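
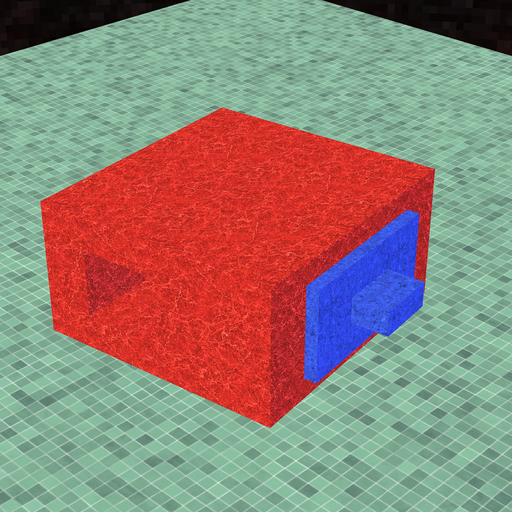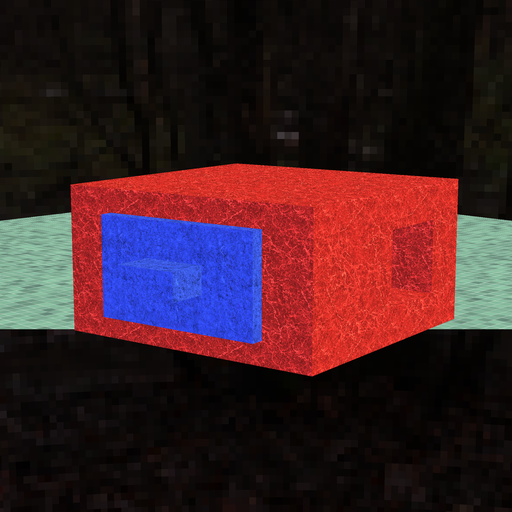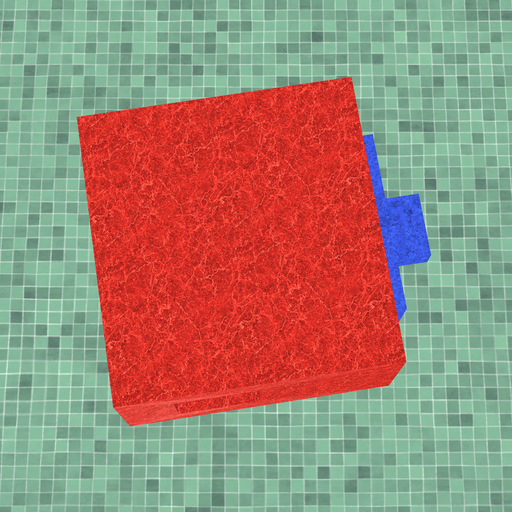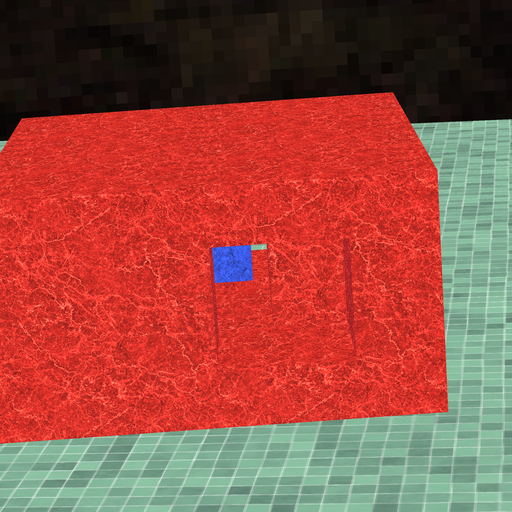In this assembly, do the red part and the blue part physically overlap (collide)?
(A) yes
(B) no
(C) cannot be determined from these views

(B) no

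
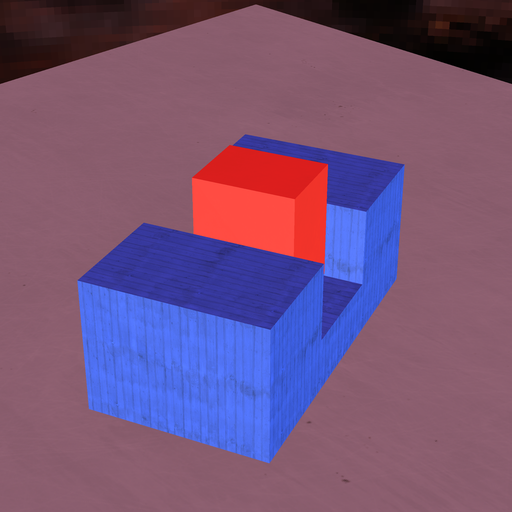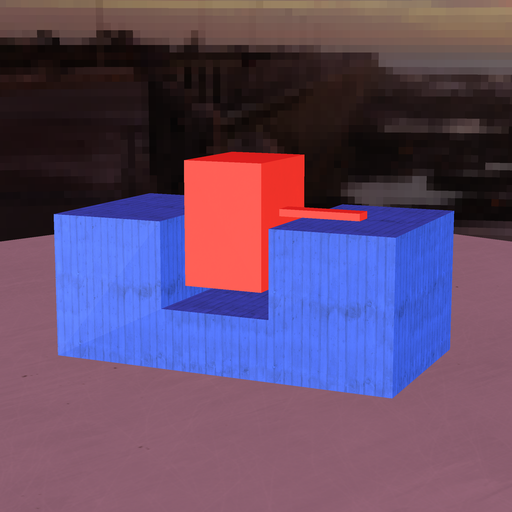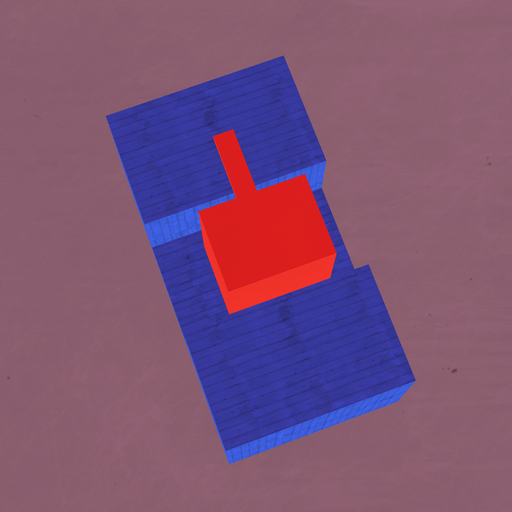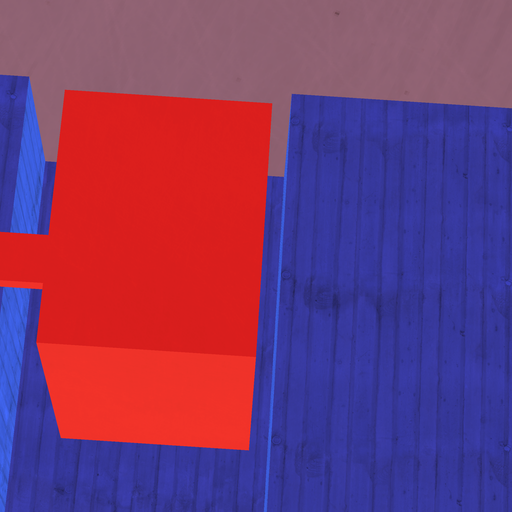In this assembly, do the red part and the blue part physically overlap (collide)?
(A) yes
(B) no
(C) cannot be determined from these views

(B) no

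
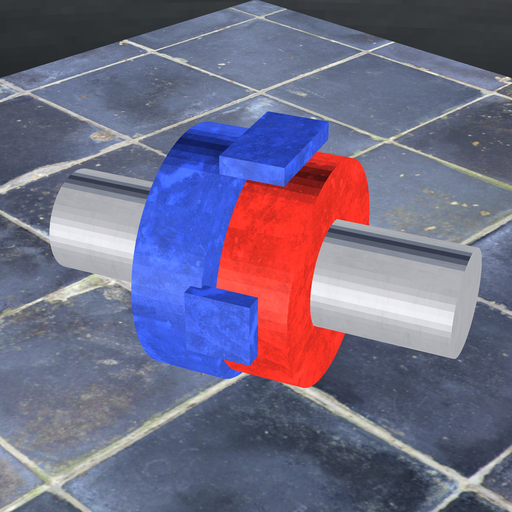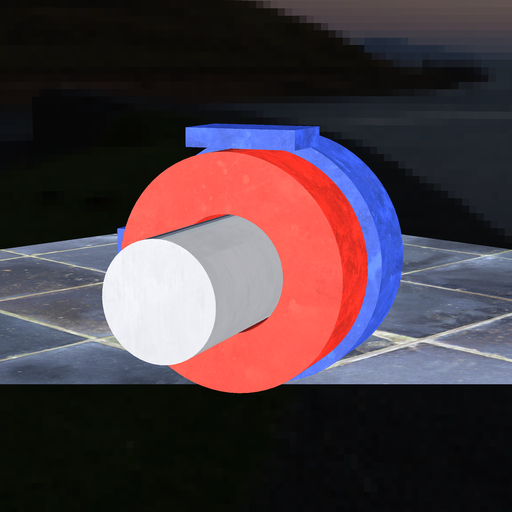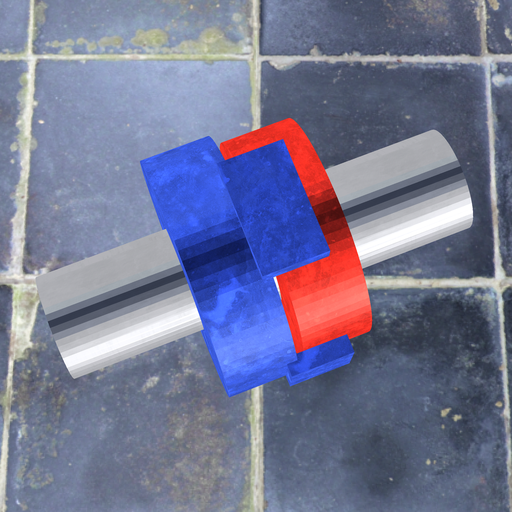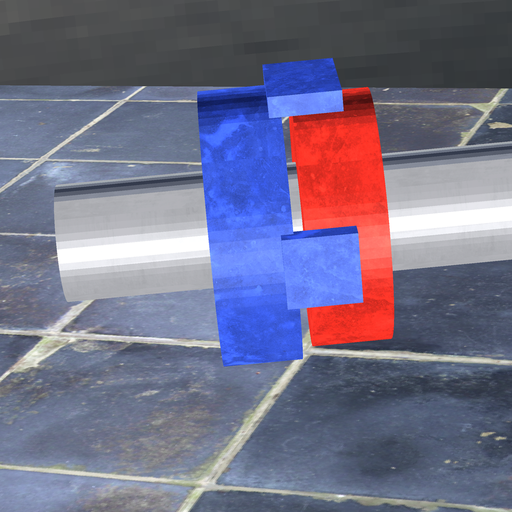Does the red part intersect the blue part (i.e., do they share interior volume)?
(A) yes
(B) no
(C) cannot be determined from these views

(B) no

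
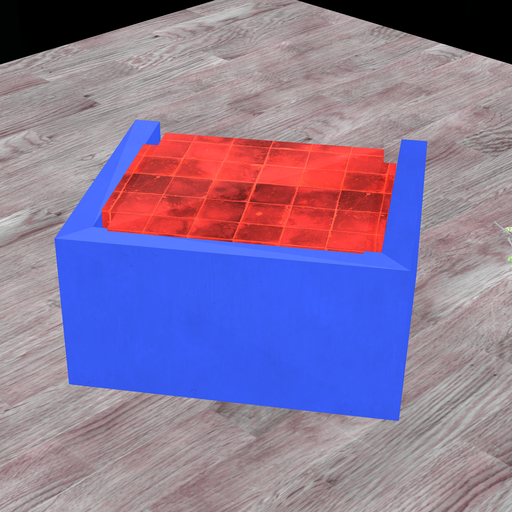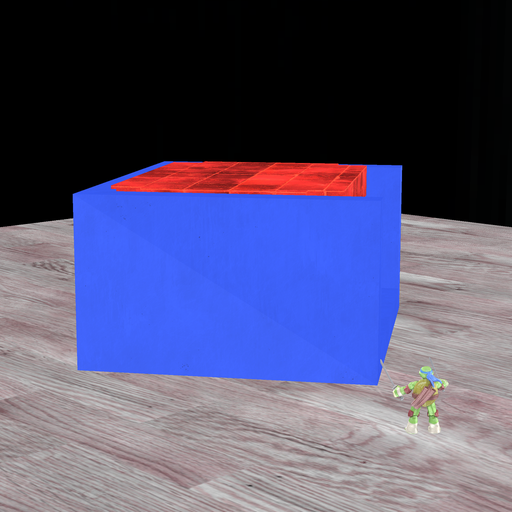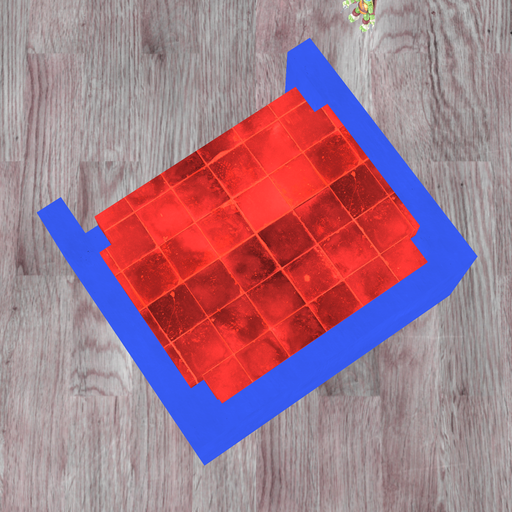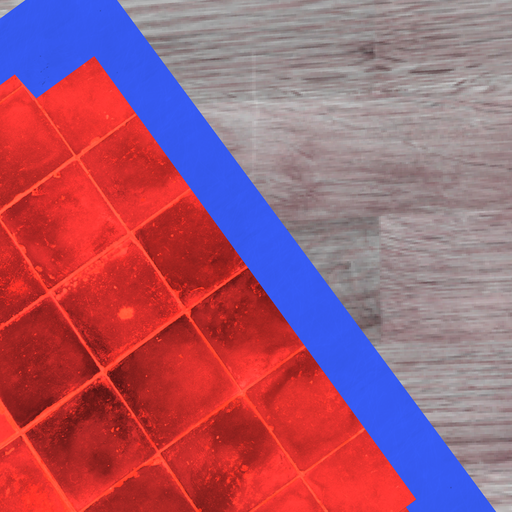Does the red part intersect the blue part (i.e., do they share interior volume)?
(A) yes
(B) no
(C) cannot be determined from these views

(A) yes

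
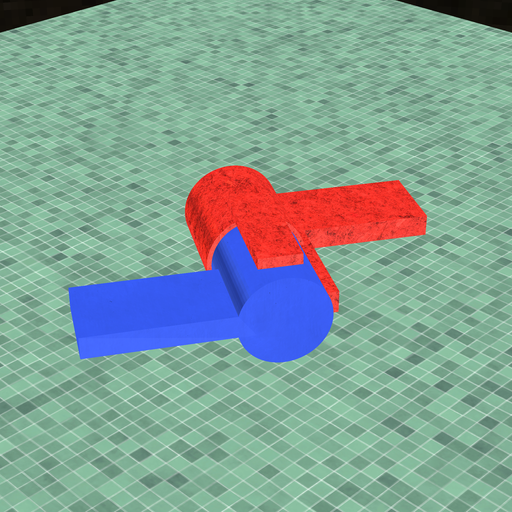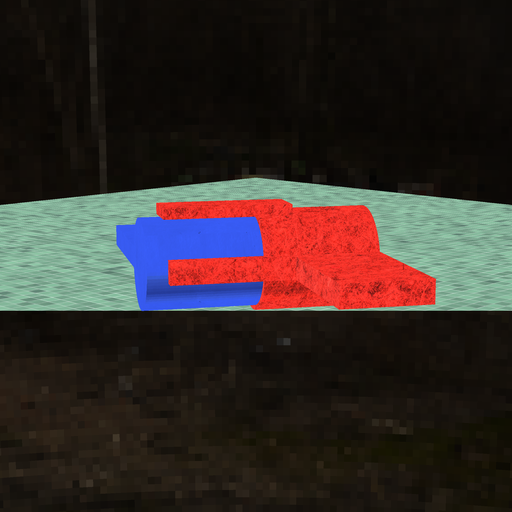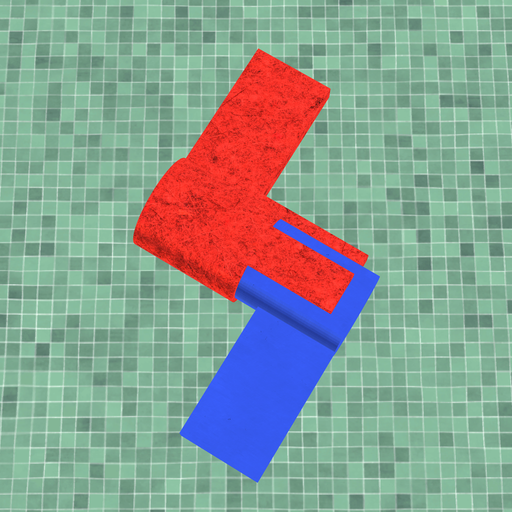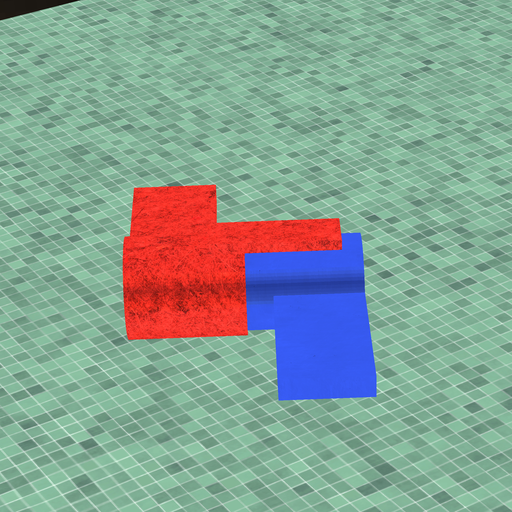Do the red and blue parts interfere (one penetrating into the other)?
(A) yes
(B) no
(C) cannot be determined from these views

(A) yes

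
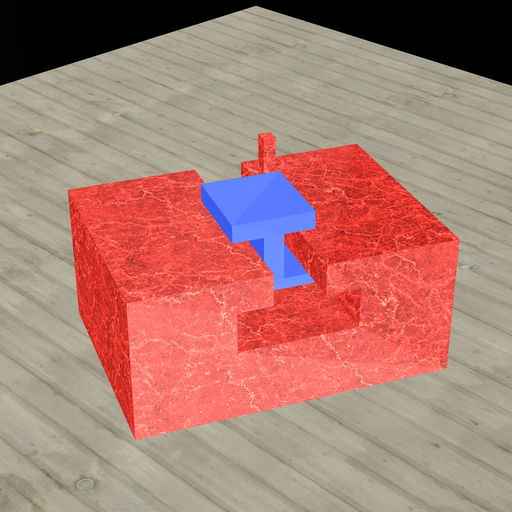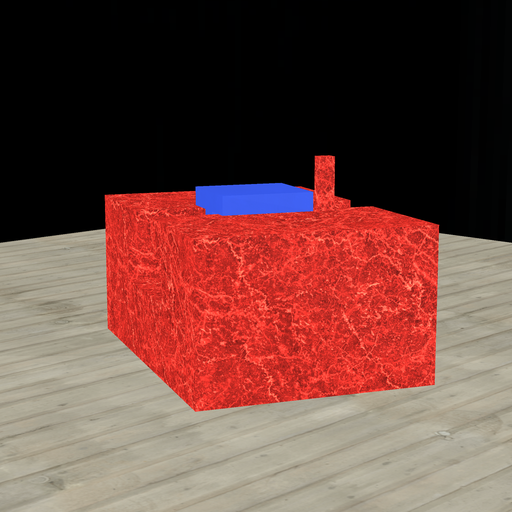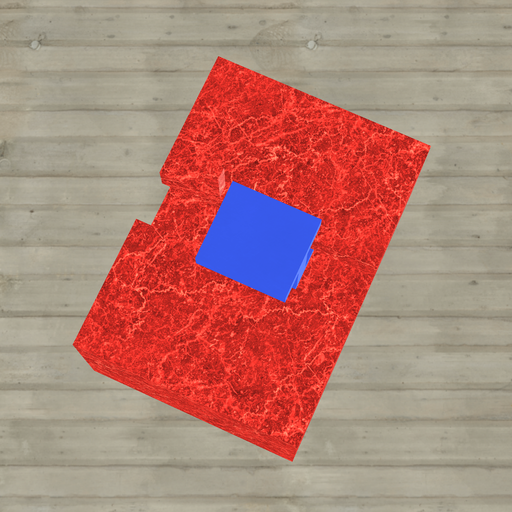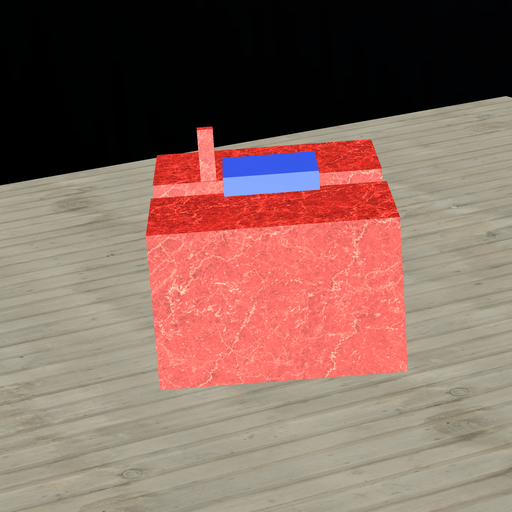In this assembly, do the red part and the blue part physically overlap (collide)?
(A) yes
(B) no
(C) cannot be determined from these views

(B) no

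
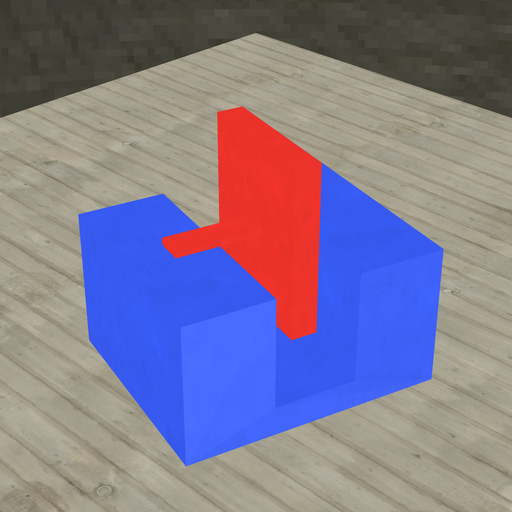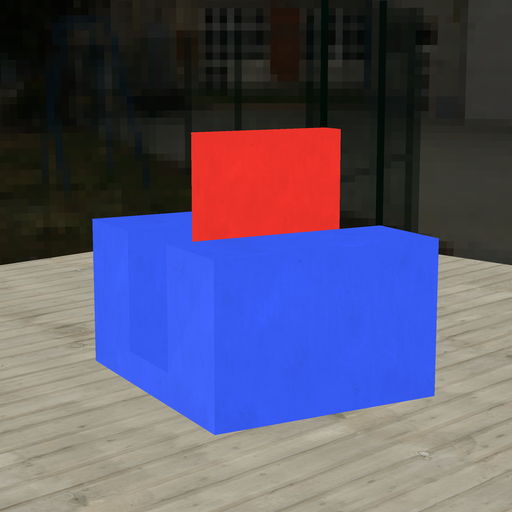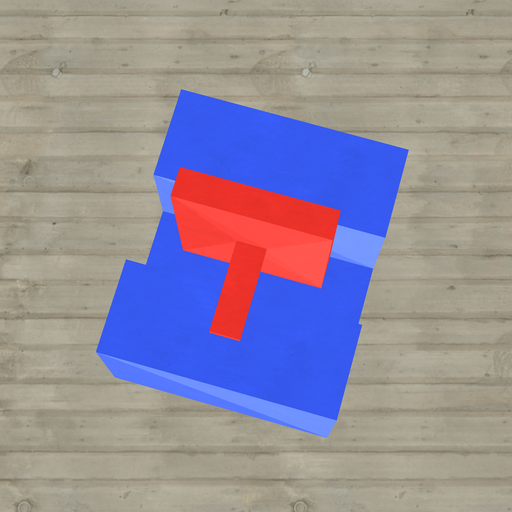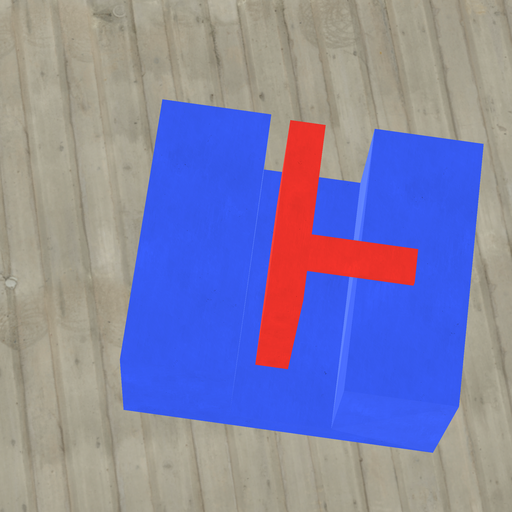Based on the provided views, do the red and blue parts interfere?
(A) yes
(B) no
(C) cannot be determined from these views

(B) no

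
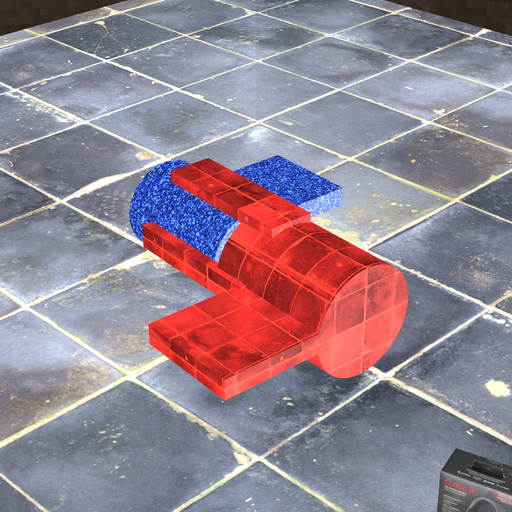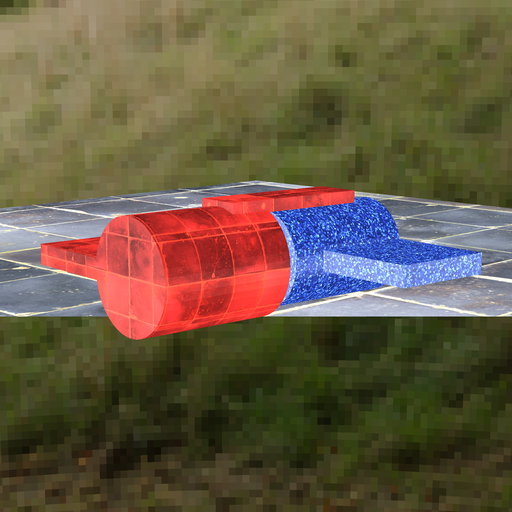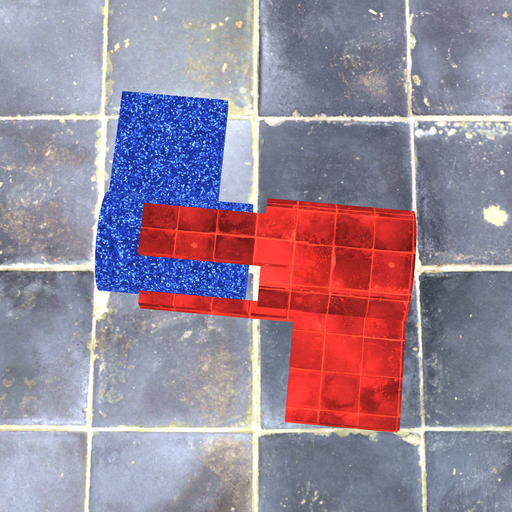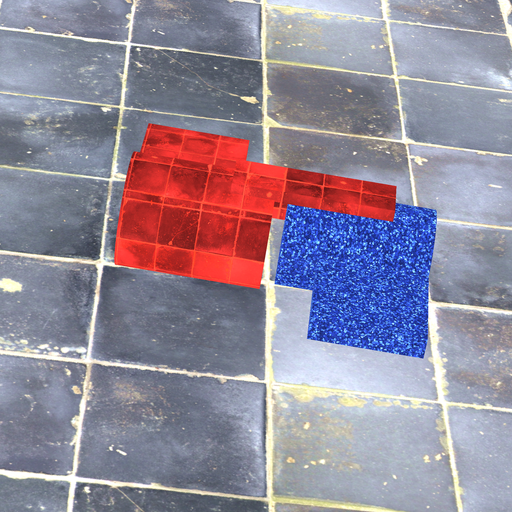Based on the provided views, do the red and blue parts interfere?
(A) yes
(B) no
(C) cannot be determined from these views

(B) no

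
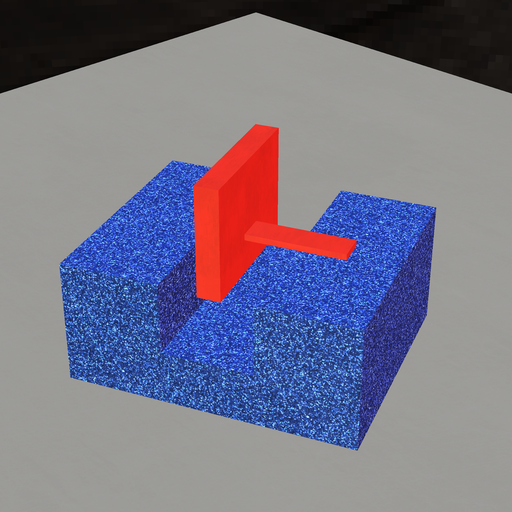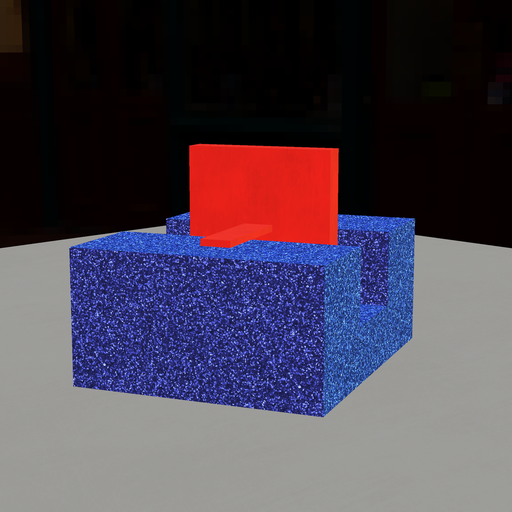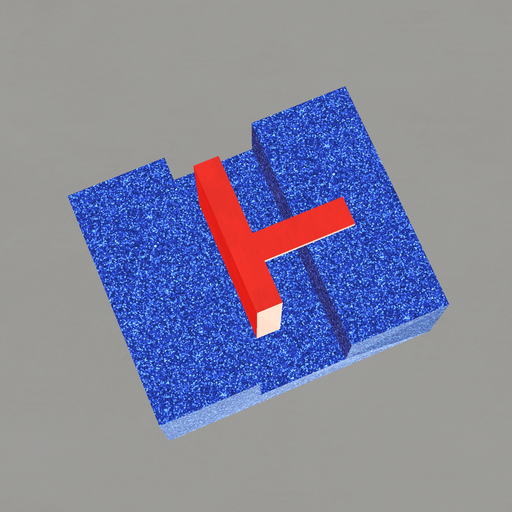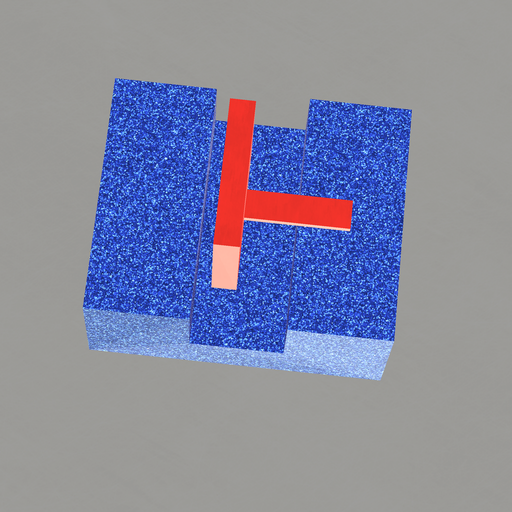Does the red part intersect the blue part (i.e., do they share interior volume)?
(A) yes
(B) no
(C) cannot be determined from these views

(B) no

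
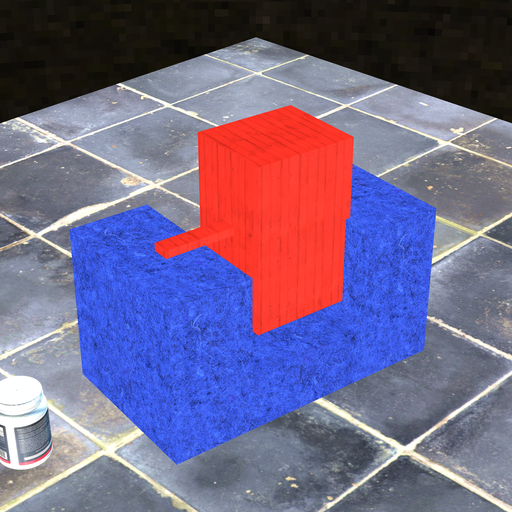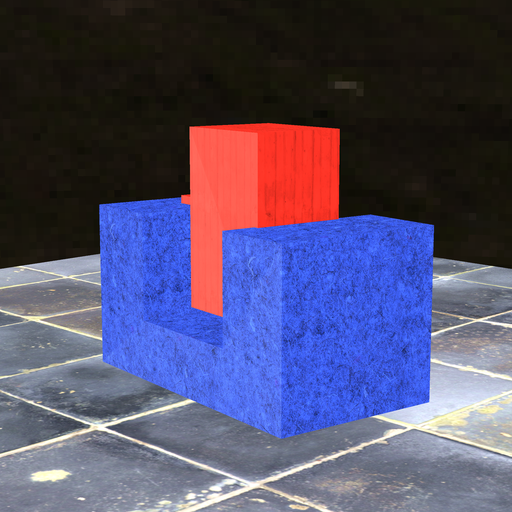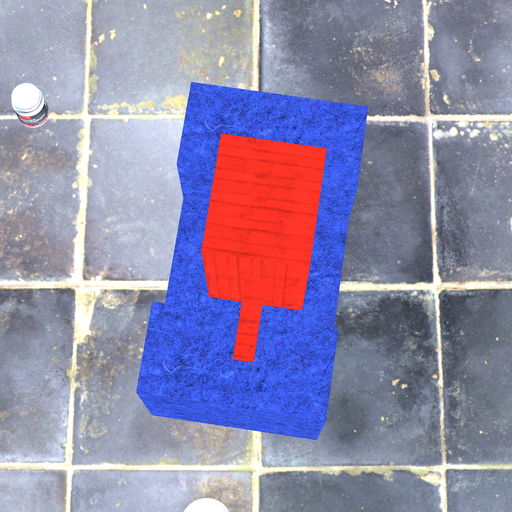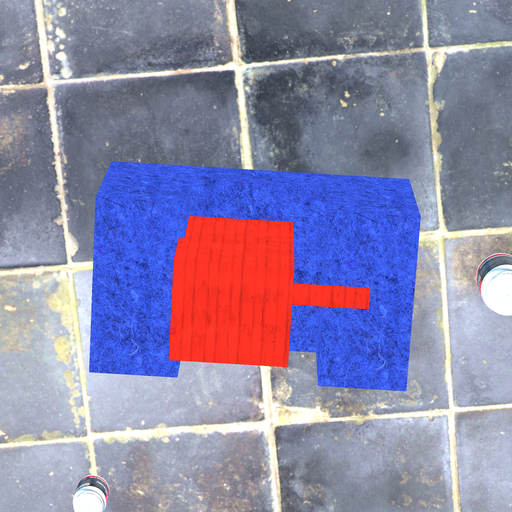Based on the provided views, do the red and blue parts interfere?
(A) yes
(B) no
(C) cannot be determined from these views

(A) yes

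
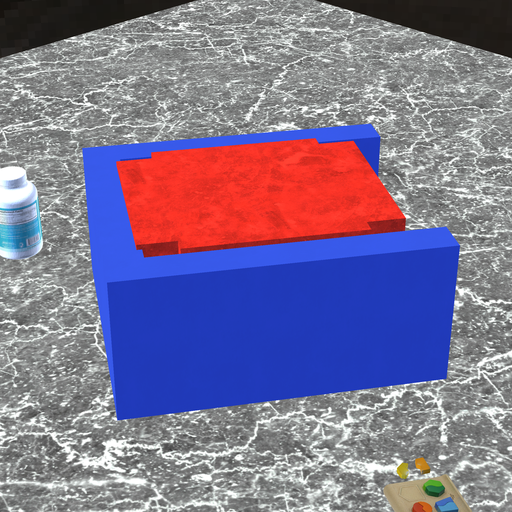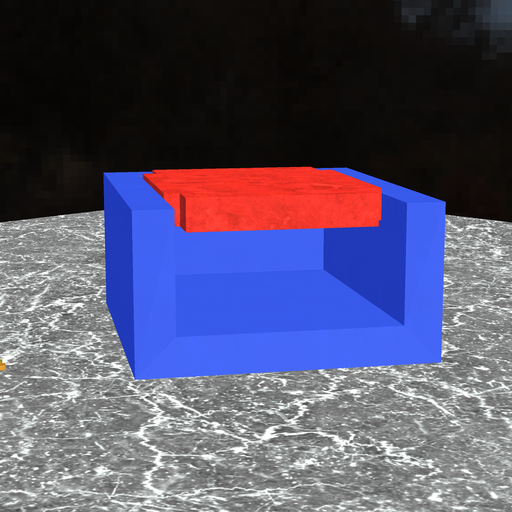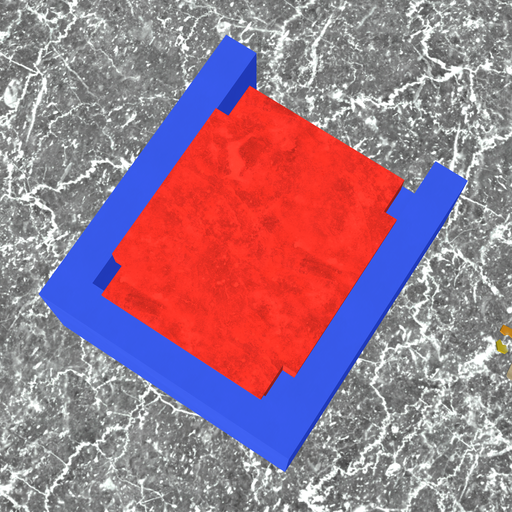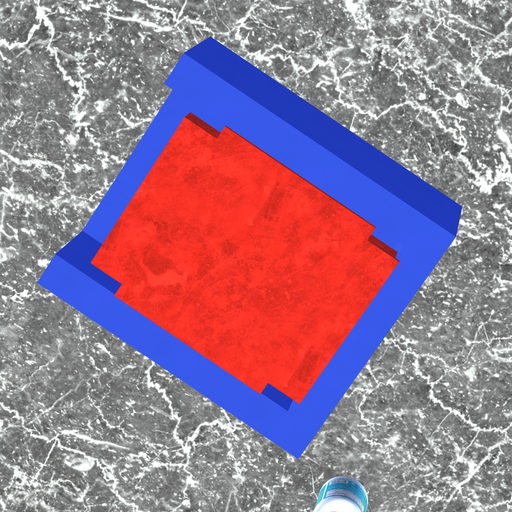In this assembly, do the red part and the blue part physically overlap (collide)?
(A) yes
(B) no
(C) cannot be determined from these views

(A) yes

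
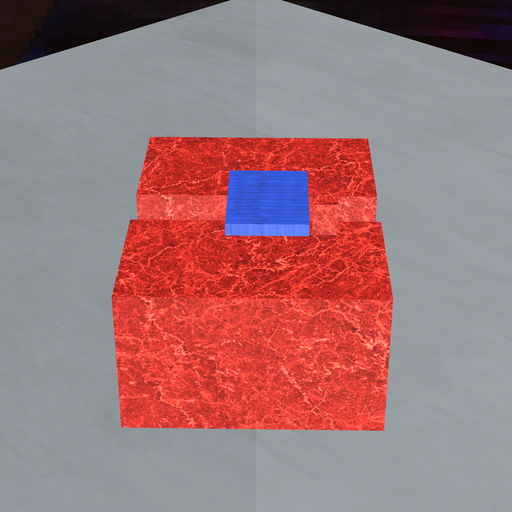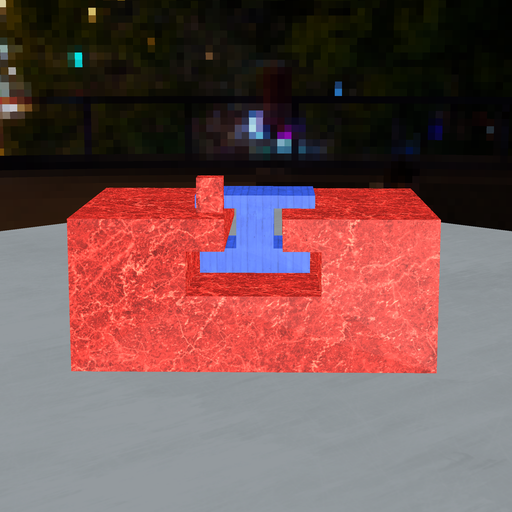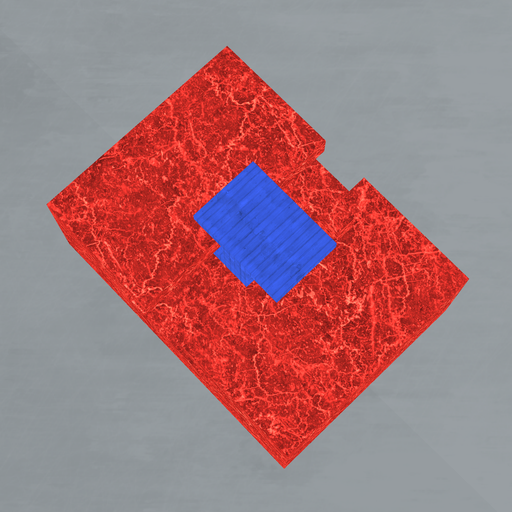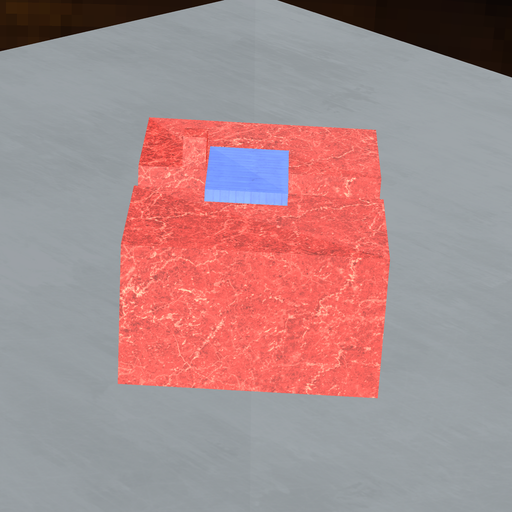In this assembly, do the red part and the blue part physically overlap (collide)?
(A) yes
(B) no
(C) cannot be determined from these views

(B) no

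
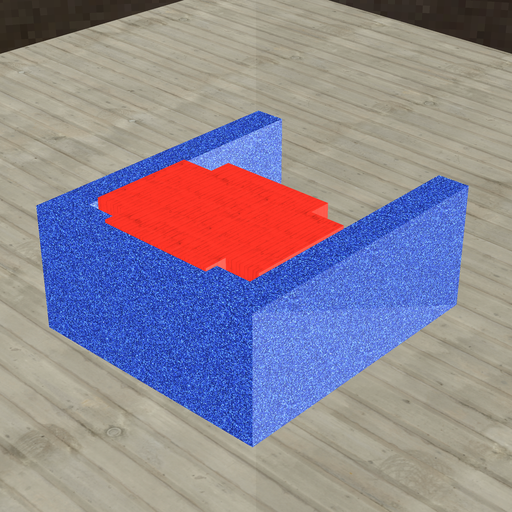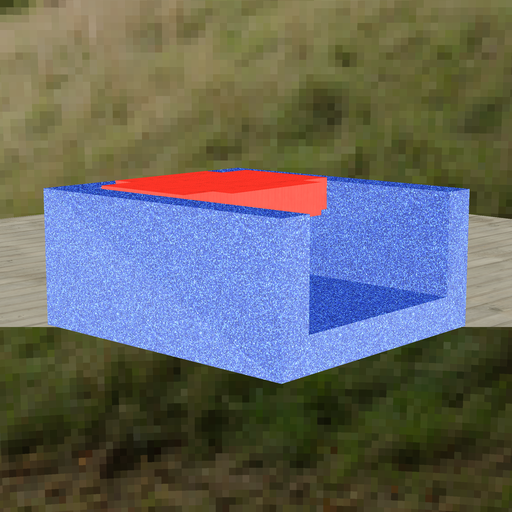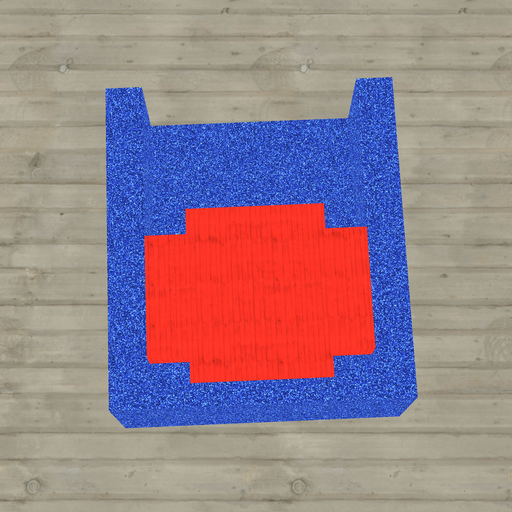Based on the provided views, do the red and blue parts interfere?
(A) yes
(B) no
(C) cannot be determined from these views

(A) yes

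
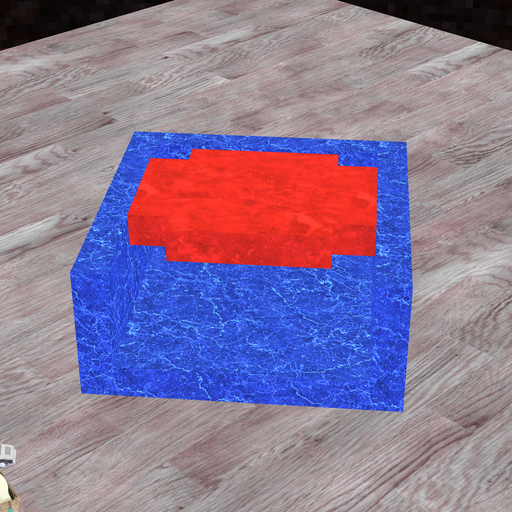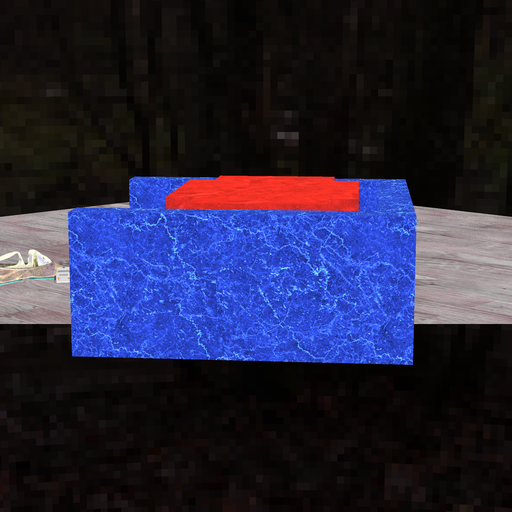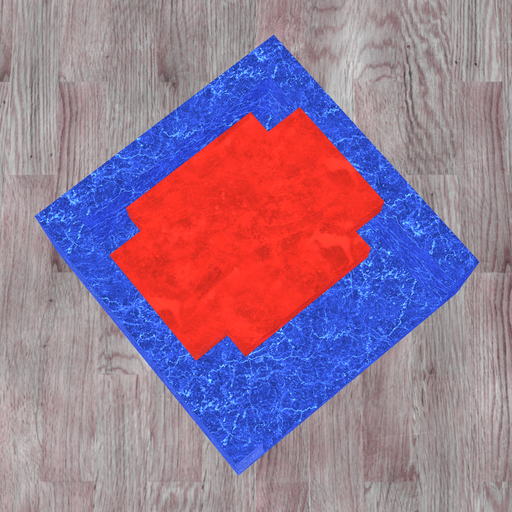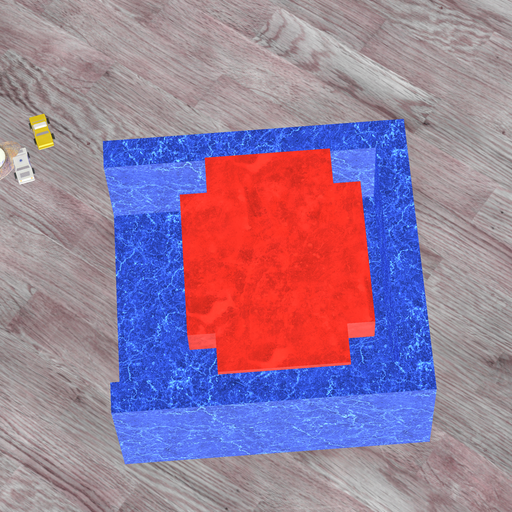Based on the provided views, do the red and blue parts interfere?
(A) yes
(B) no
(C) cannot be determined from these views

(B) no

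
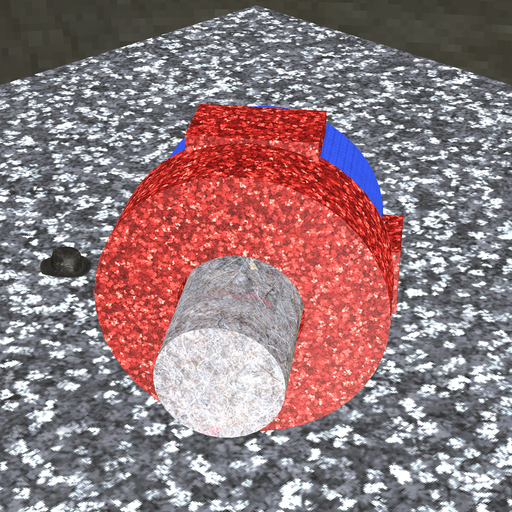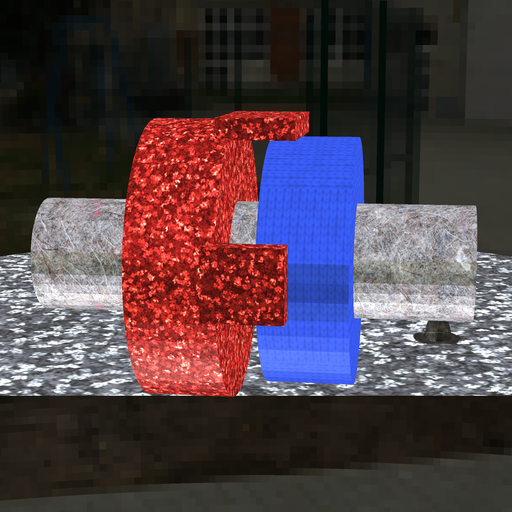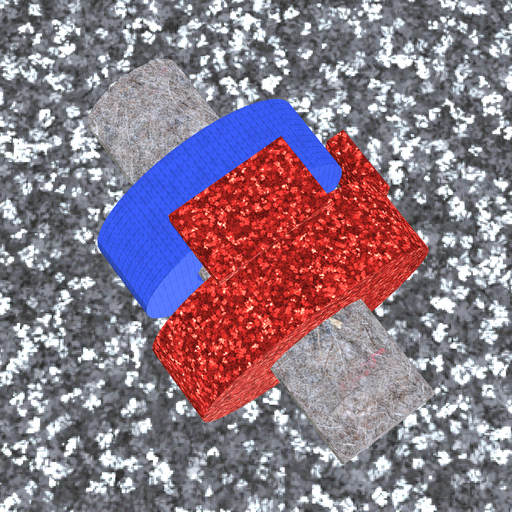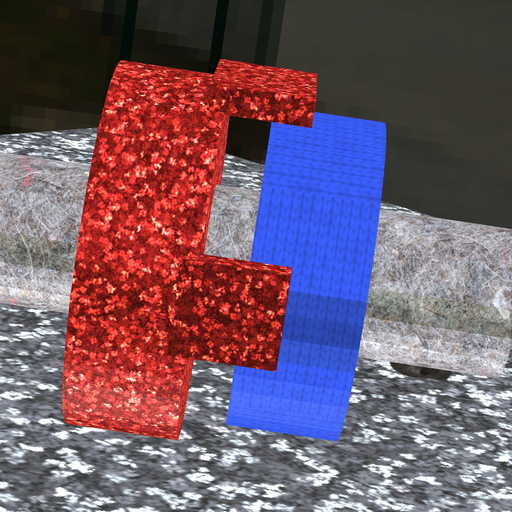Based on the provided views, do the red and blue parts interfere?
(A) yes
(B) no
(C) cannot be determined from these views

(B) no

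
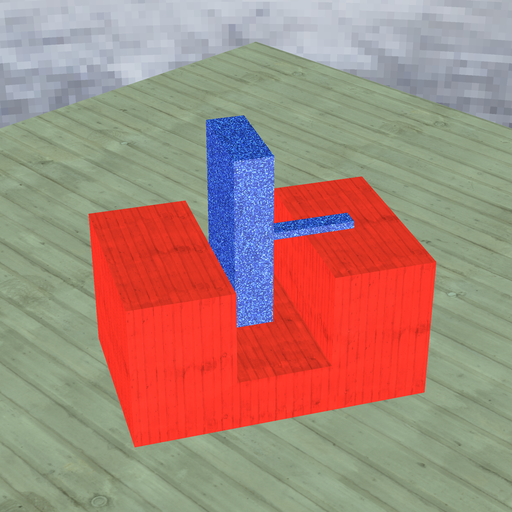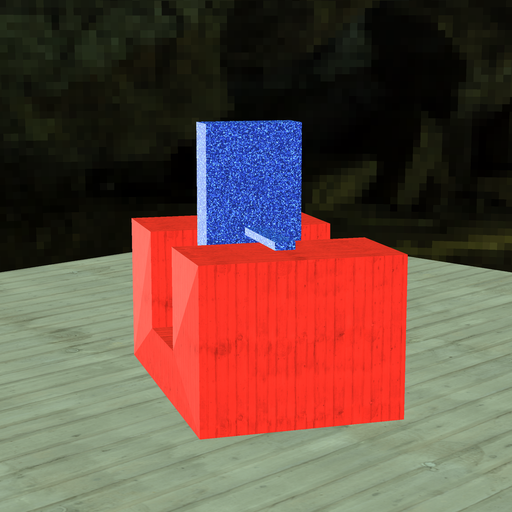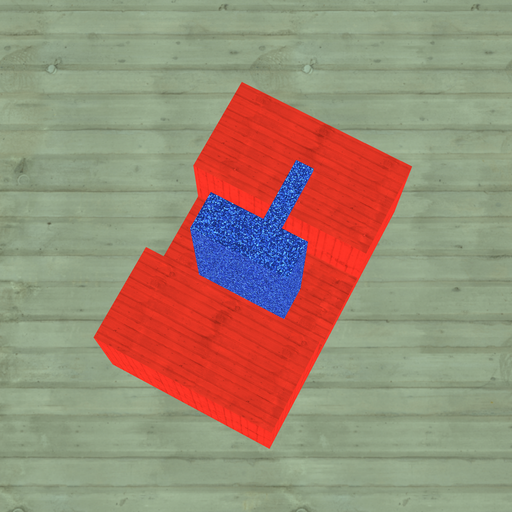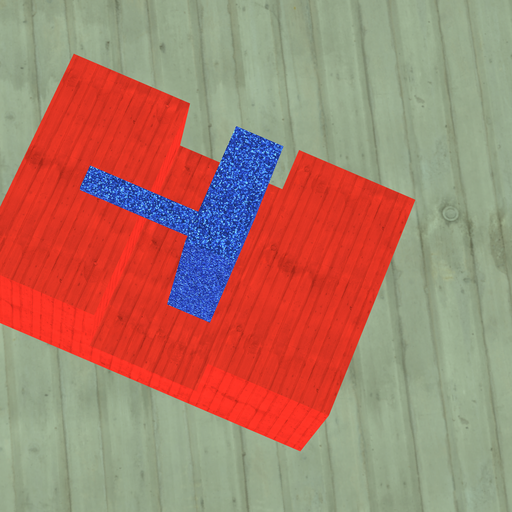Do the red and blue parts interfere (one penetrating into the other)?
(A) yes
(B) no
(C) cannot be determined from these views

(B) no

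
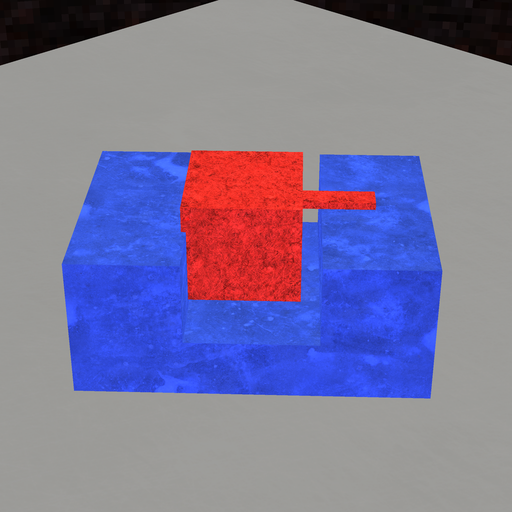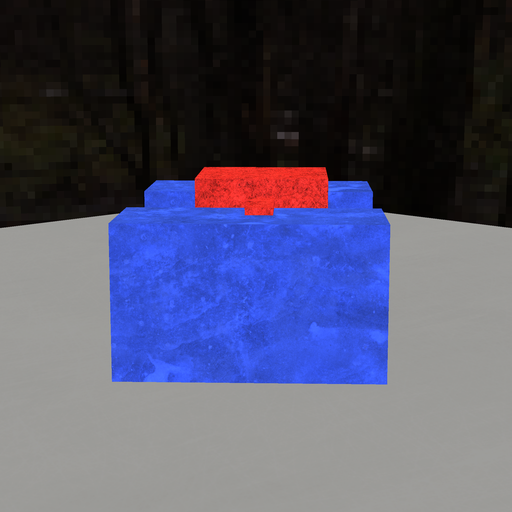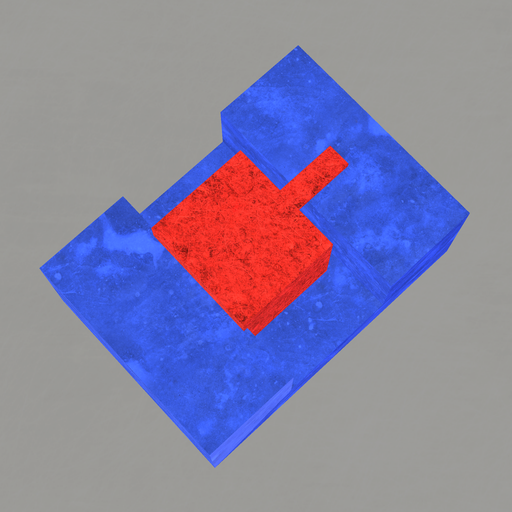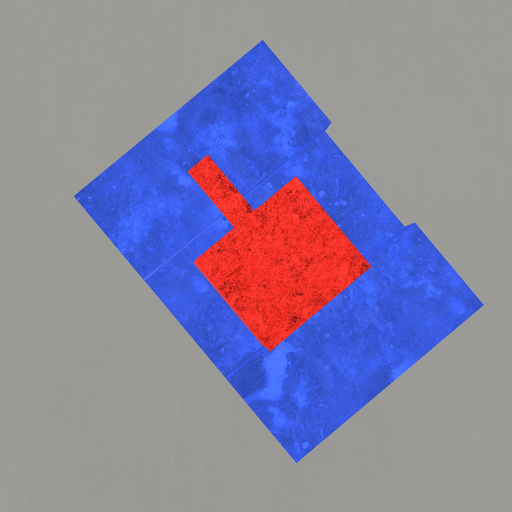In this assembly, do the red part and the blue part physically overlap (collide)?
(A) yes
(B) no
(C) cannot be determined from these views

(A) yes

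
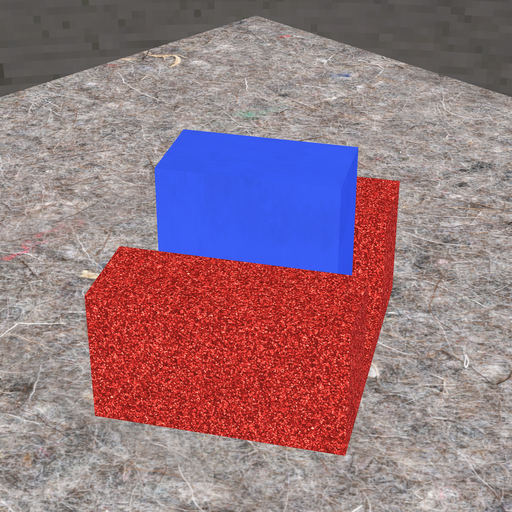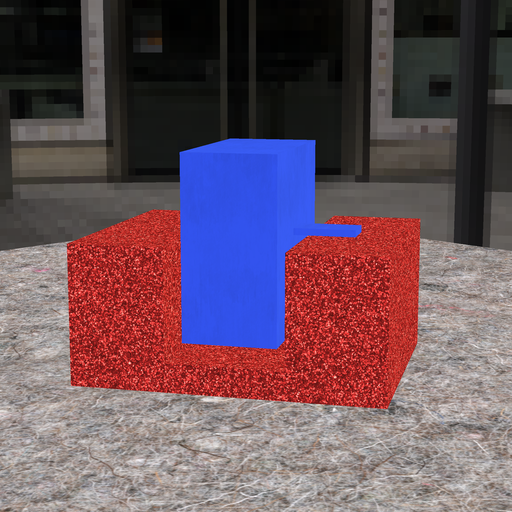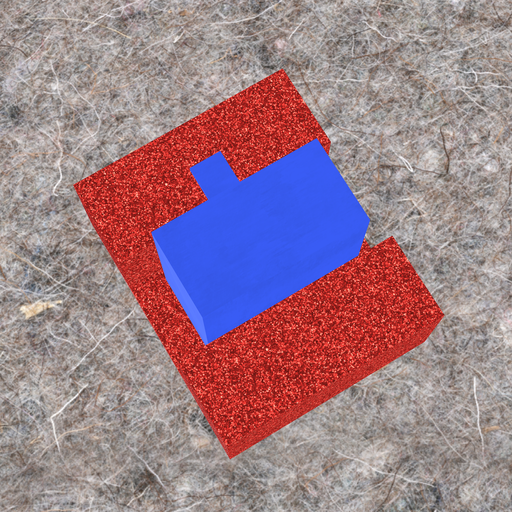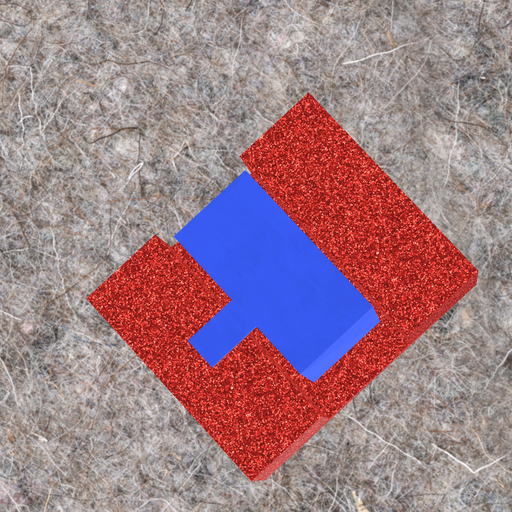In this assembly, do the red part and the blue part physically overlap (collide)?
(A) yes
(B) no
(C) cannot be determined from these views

(B) no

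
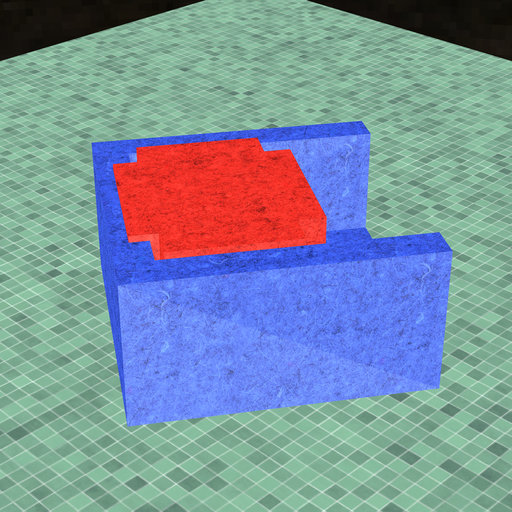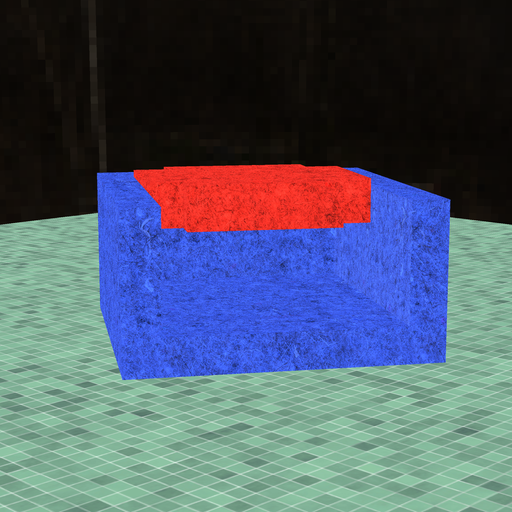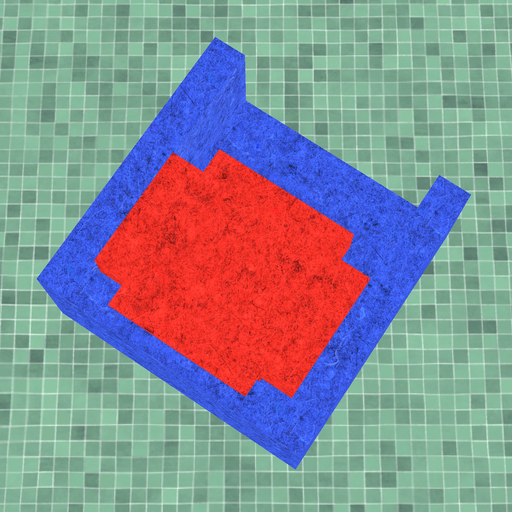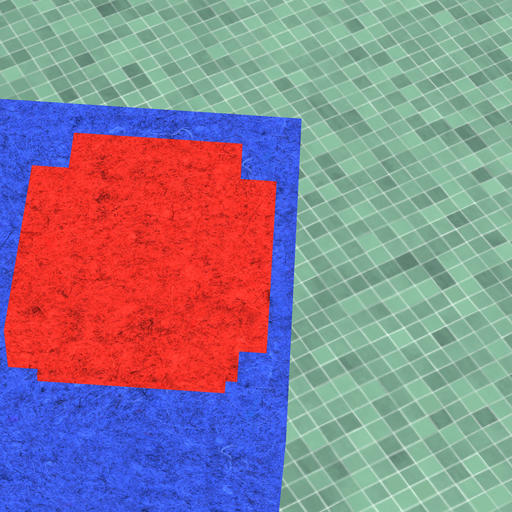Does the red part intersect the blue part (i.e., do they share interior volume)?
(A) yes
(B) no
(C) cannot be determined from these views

(A) yes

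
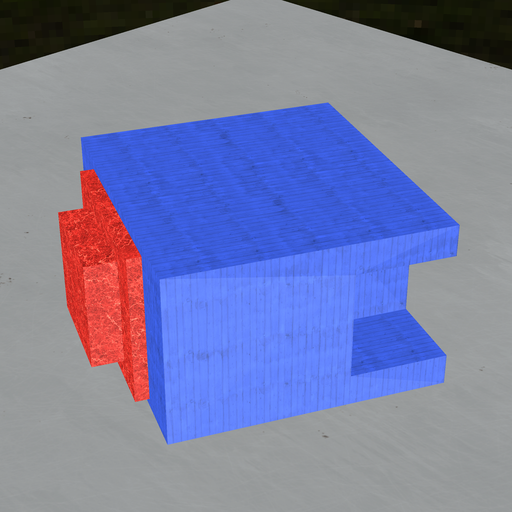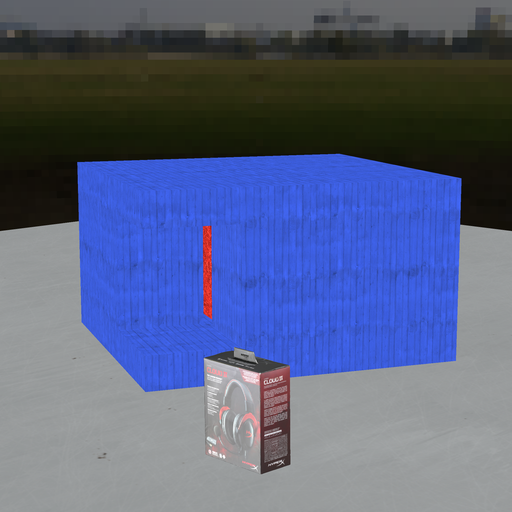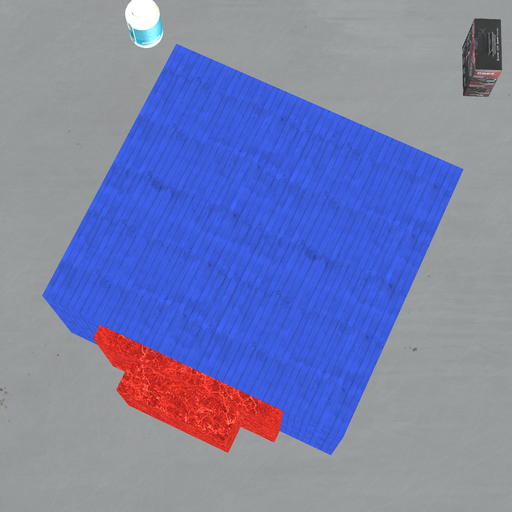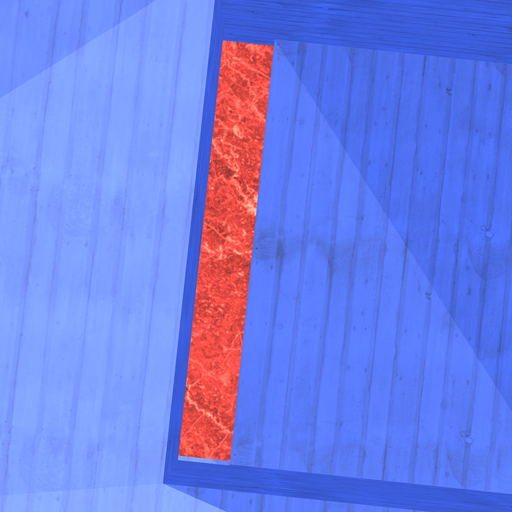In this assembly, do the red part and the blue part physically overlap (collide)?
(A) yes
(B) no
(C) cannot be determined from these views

(A) yes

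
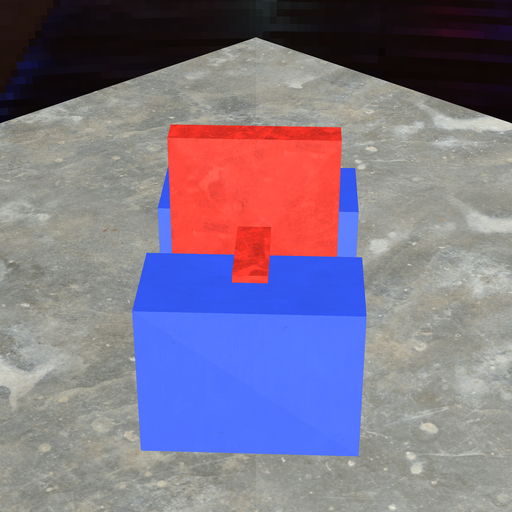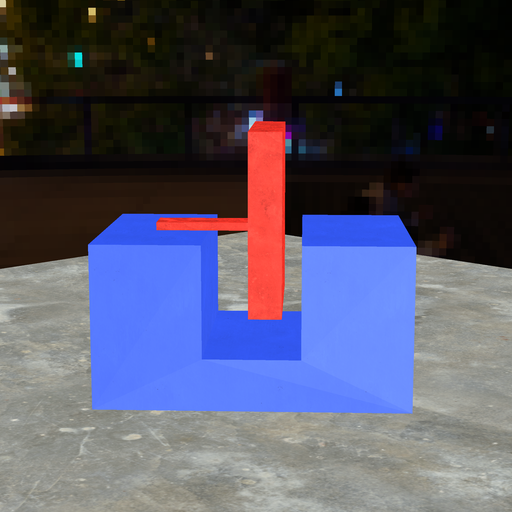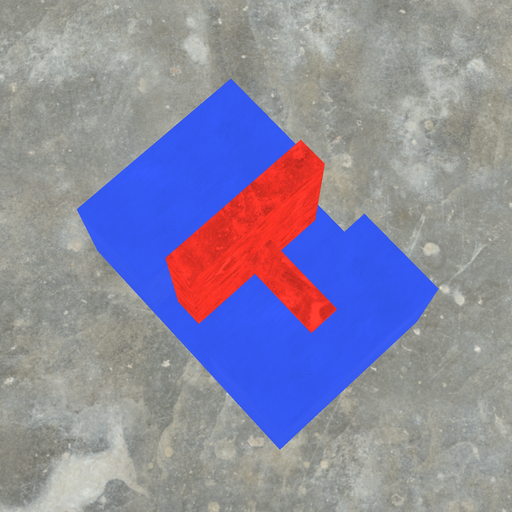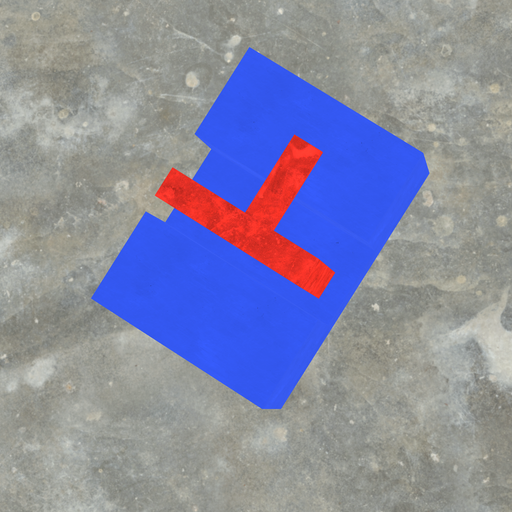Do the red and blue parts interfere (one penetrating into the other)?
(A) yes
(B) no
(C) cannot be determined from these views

(B) no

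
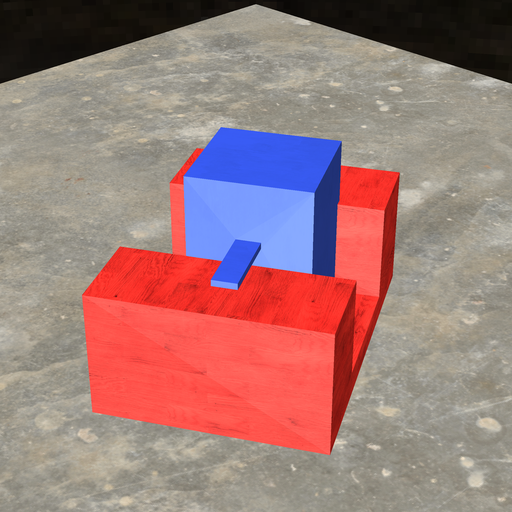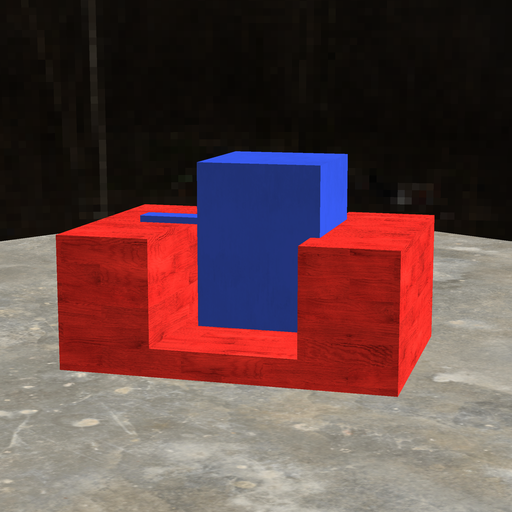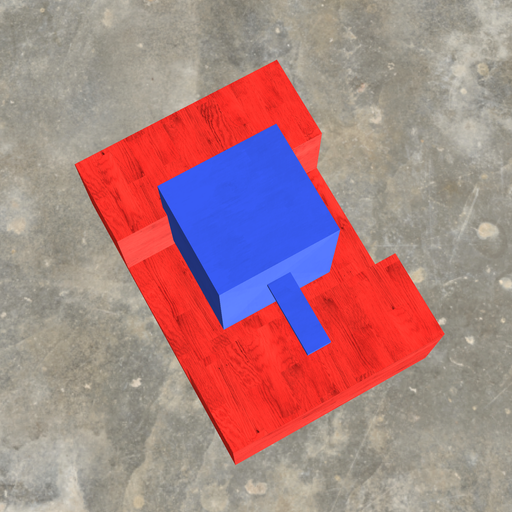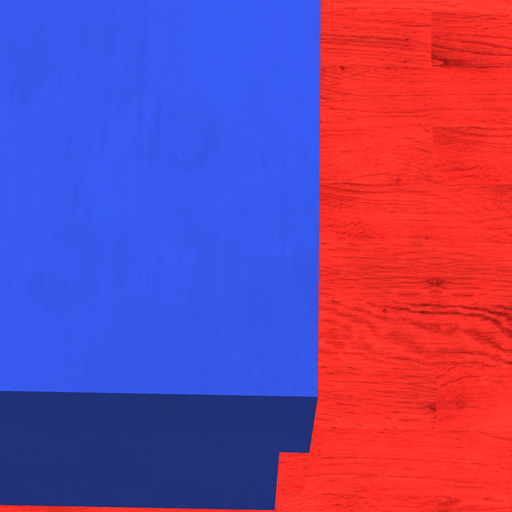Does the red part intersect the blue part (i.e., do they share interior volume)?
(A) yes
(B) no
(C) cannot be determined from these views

(A) yes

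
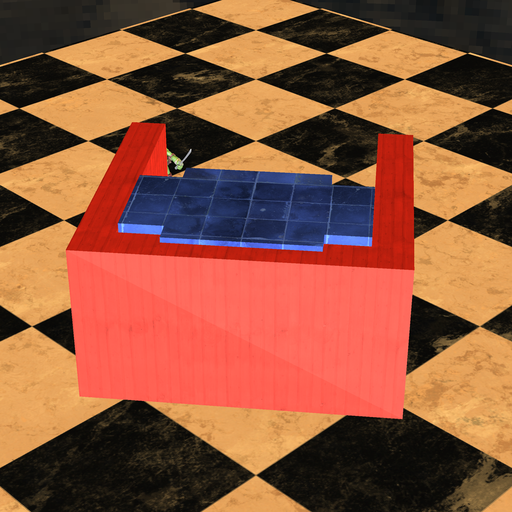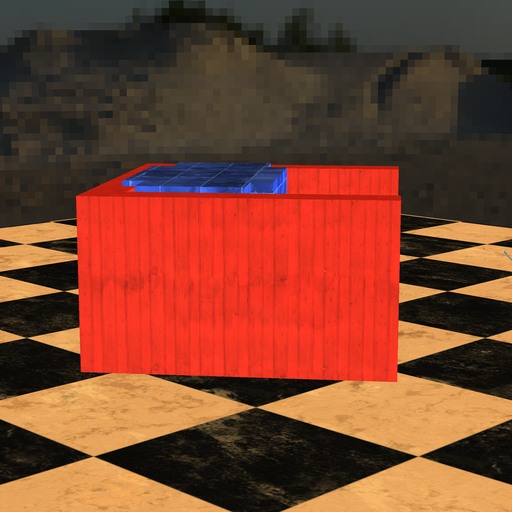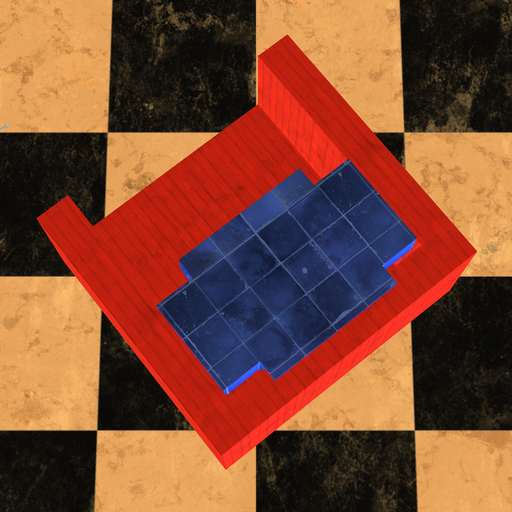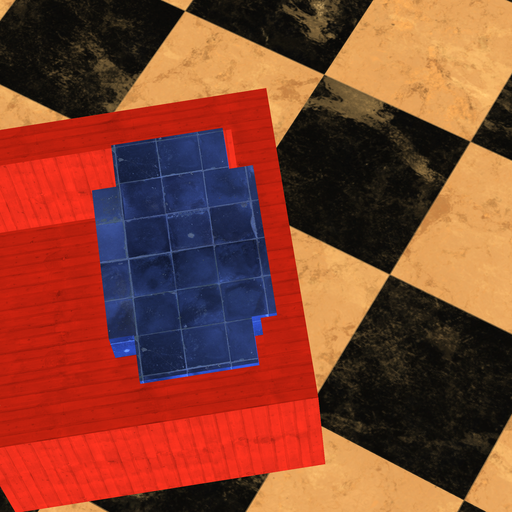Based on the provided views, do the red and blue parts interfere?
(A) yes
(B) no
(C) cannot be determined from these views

(A) yes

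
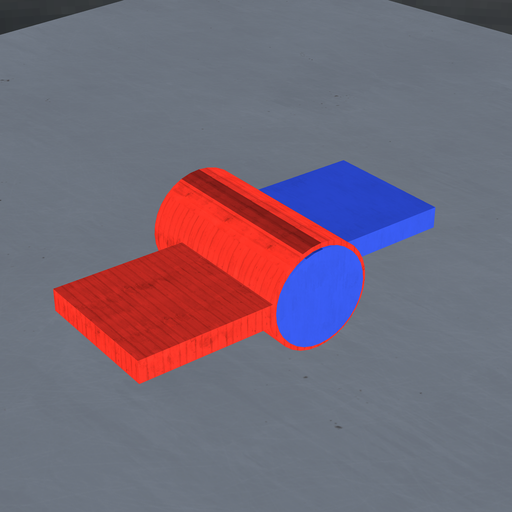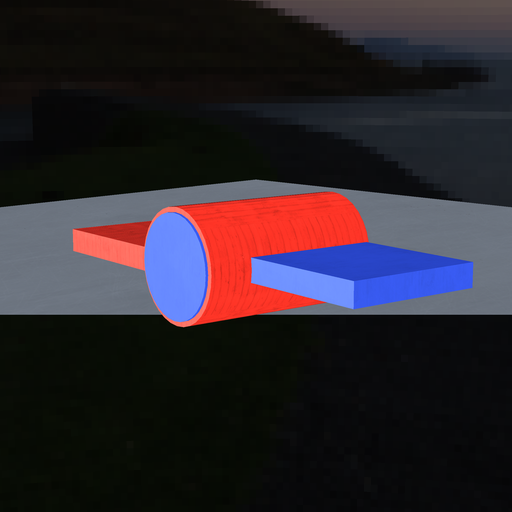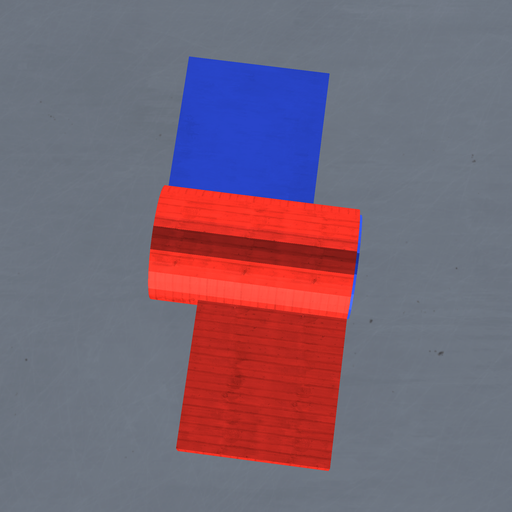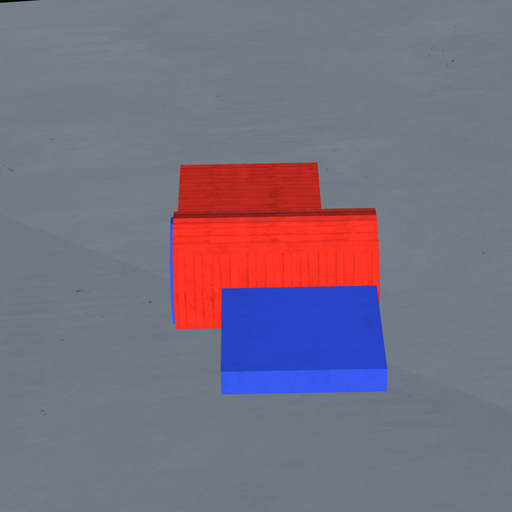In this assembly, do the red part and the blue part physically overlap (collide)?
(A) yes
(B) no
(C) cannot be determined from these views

(A) yes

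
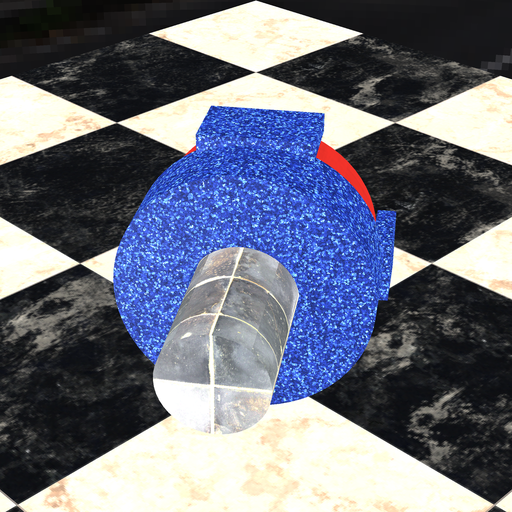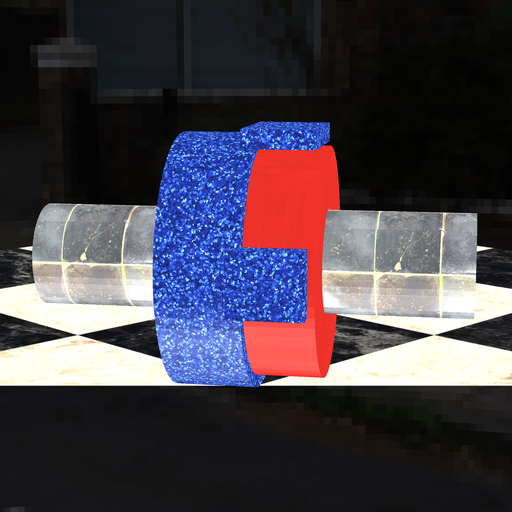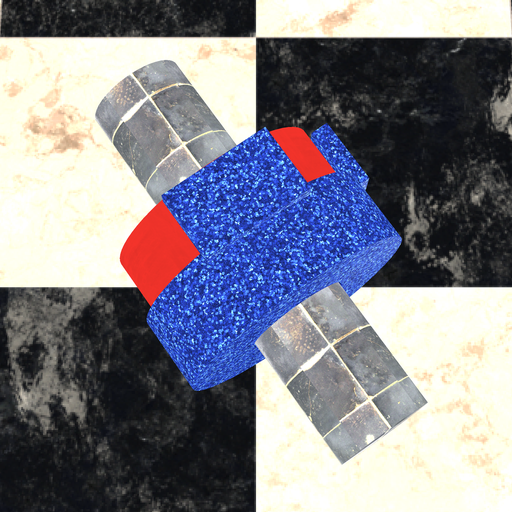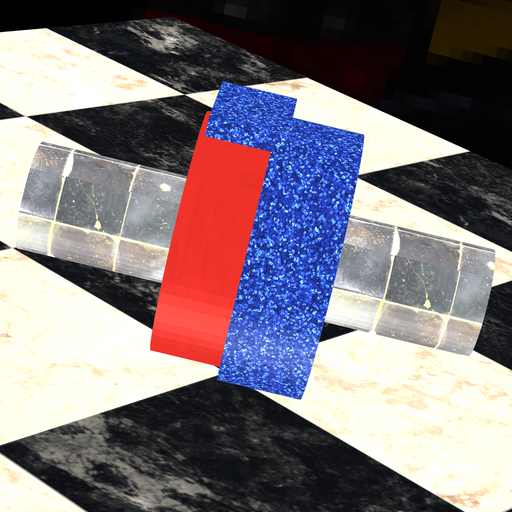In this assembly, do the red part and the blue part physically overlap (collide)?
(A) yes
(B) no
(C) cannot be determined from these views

(A) yes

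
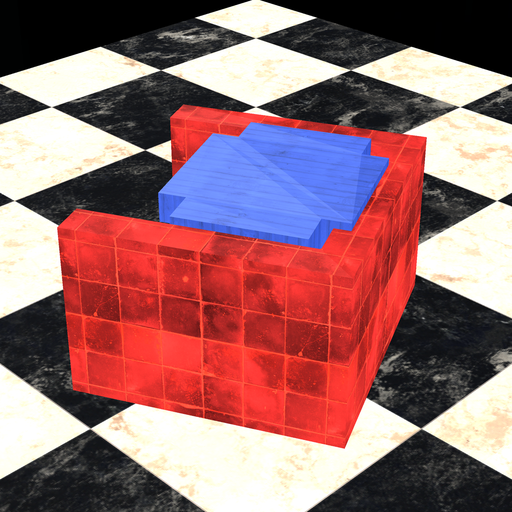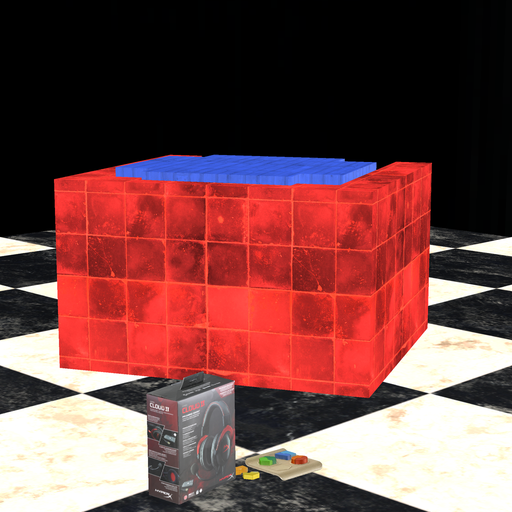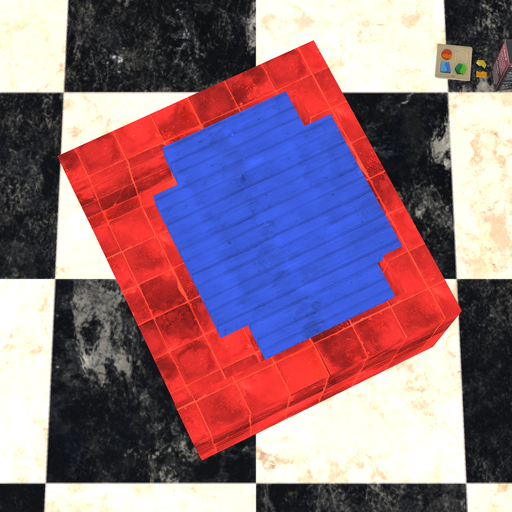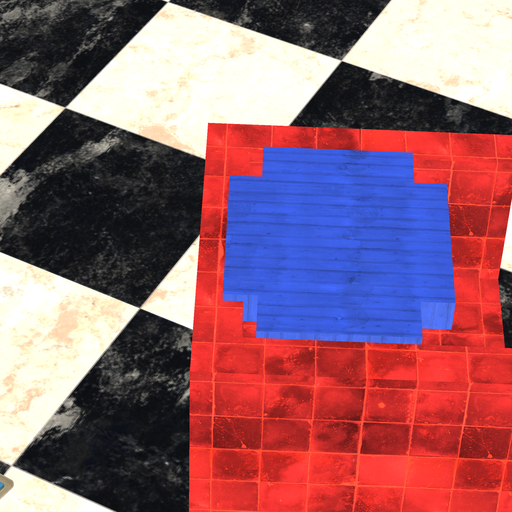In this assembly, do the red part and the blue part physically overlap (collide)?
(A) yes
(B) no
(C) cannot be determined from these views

(A) yes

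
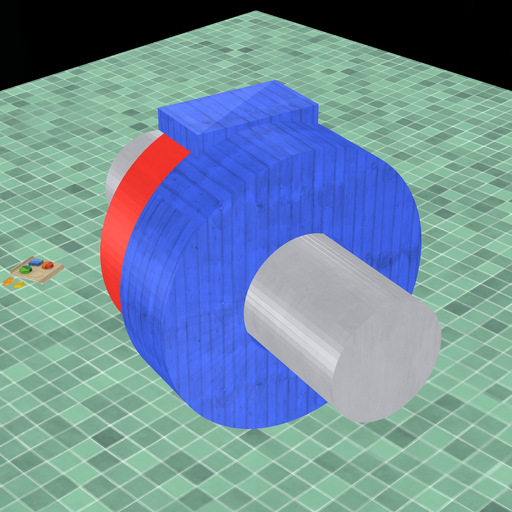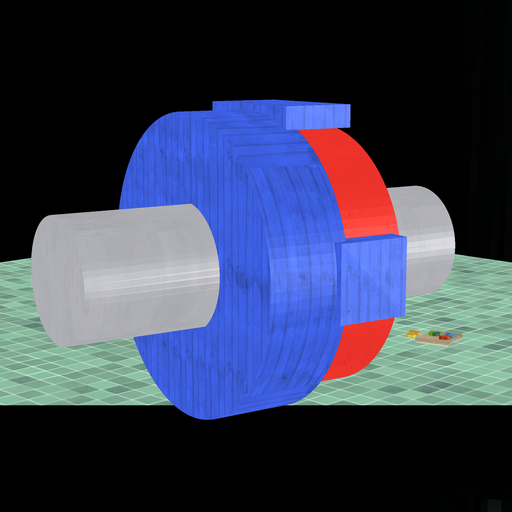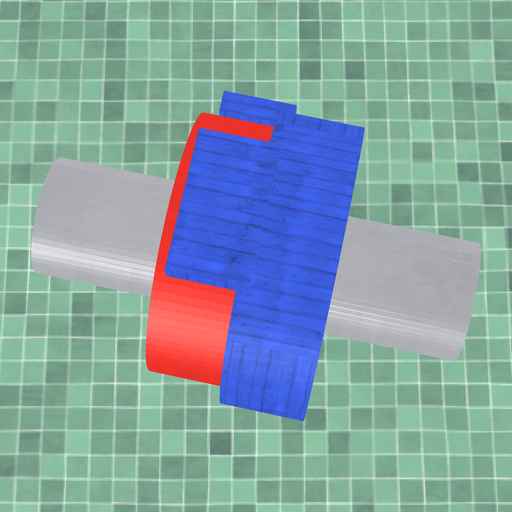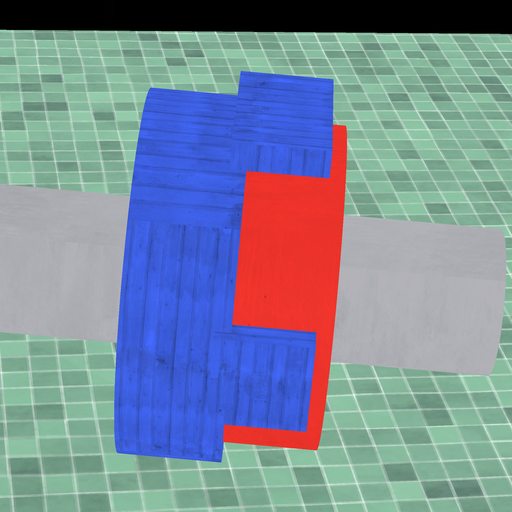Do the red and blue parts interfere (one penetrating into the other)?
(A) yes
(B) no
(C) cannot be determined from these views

(A) yes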